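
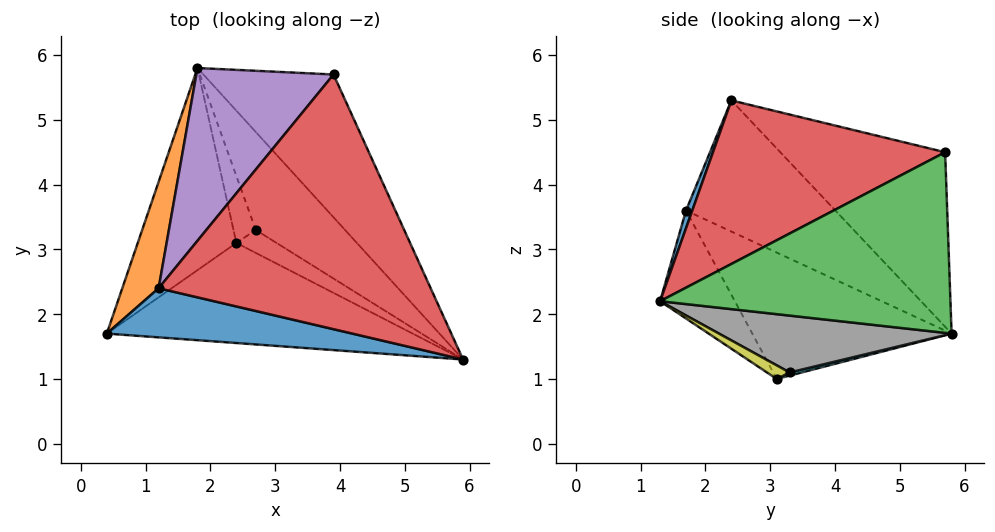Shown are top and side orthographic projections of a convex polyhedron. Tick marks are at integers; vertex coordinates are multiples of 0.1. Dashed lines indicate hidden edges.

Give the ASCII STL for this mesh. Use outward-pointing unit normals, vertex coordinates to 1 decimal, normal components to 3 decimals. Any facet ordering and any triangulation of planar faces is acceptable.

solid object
 facet normal 0.027 -0.929 0.370
  outer loop
   vertex 1.2 2.4 5.3
   vertex 0.4 1.7 3.6
   vertex 5.9 1.3 2.2
  endloop
 endfacet
 facet normal -0.878 0.412 0.243
  outer loop
   vertex 1.2 2.4 5.3
   vertex 1.8 5.8 1.7
   vertex 0.4 1.7 3.6
  endloop
 endfacet
 facet normal 0.673 0.559 -0.485
  outer loop
   vertex 3.9 5.7 4.5
   vertex 5.9 1.3 2.2
   vertex 1.8 5.8 1.7
  endloop
 endfacet
 facet normal 0.504 -0.209 0.838
  outer loop
   vertex 3.9 5.7 4.5
   vertex 1.2 2.4 5.3
   vertex 5.9 1.3 2.2
  endloop
 endfacet
 facet normal -0.616 0.621 0.484
  outer loop
   vertex 3.9 5.7 4.5
   vertex 1.8 5.8 1.7
   vertex 1.2 2.4 5.3
  endloop
 endfacet
 facet normal -0.205 -0.787 -0.582
  outer loop
   vertex 2.4 3.1 1.0
   vertex 5.9 1.3 2.2
   vertex 0.4 1.7 3.6
  endloop
 endfacet
 facet normal -0.788 -0.016 -0.615
  outer loop
   vertex 2.4 3.1 1.0
   vertex 0.4 1.7 3.6
   vertex 1.8 5.8 1.7
  endloop
 endfacet
 facet normal 0.500 0.368 -0.784
  outer loop
   vertex 2.7 3.3 1.1
   vertex 1.8 5.8 1.7
   vertex 5.9 1.3 2.2
  endloop
 endfacet
 facet normal 0.321 -0.008 -0.947
  outer loop
   vertex 2.7 3.3 1.1
   vertex 5.9 1.3 2.2
   vertex 2.4 3.1 1.0
  endloop
 endfacet
 facet normal 0.133 0.276 -0.952
  outer loop
   vertex 2.7 3.3 1.1
   vertex 2.4 3.1 1.0
   vertex 1.8 5.8 1.7
  endloop
 endfacet
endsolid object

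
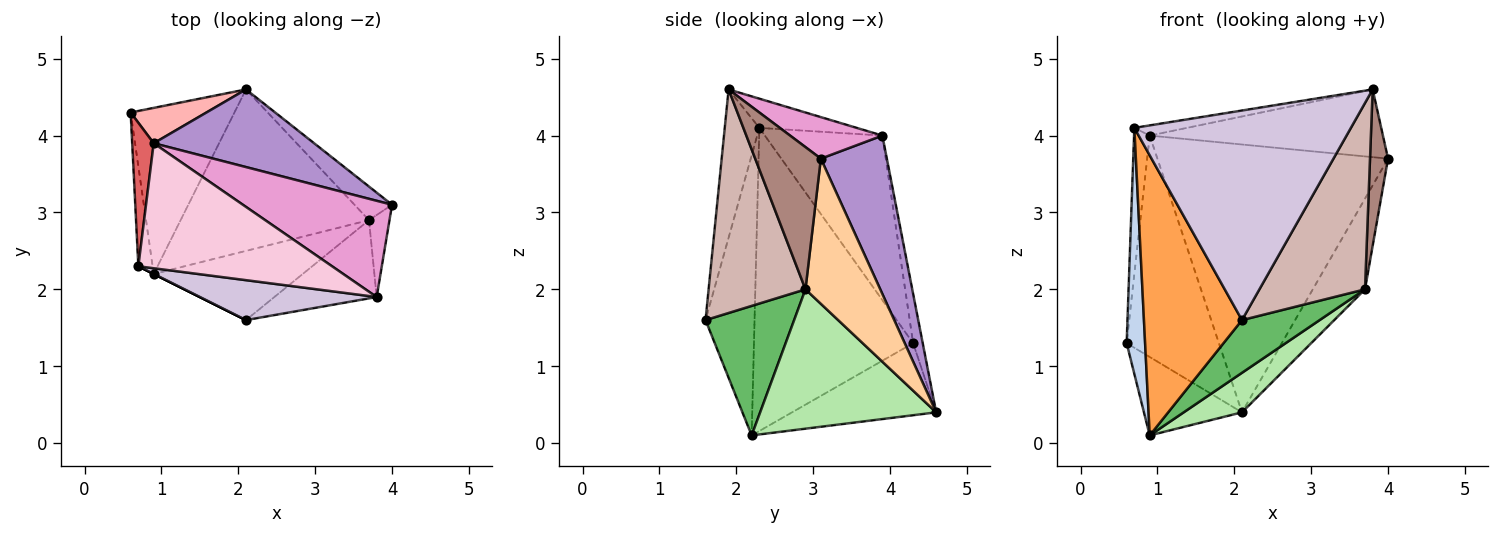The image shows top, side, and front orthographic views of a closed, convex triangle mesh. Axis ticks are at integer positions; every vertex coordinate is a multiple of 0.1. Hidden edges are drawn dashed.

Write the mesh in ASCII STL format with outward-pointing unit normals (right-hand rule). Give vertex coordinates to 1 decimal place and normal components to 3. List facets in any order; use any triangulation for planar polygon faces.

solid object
 facet normal -0.532 0.362 -0.766
  outer loop
   vertex 0.9 2.2 0.1
   vertex 0.6 4.3 1.3
   vertex 2.1 4.6 0.4
  endloop
 endfacet
 facet normal -0.992 -0.115 -0.047
  outer loop
   vertex 0.9 2.2 0.1
   vertex 0.7 2.3 4.1
   vertex 0.6 4.3 1.3
  endloop
 endfacet
 facet normal -0.447 -0.894 0.000
  outer loop
   vertex 0.9 2.2 0.1
   vertex 2.1 1.6 1.6
   vertex 0.7 2.3 4.1
  endloop
 endfacet
 facet normal 0.802 0.560 -0.207
  outer loop
   vertex 3.7 2.9 2.0
   vertex 2.1 4.6 0.4
   vertex 4.0 3.1 3.7
  endloop
 endfacet
 facet normal 0.569 -0.499 -0.654
  outer loop
   vertex 3.7 2.9 2.0
   vertex 2.1 1.6 1.6
   vertex 0.9 2.2 0.1
  endloop
 endfacet
 facet normal 0.584 -0.193 -0.789
  outer loop
   vertex 3.7 2.9 2.0
   vertex 0.9 2.2 0.1
   vertex 2.1 4.6 0.4
  endloop
 endfacet
 facet normal -0.983 0.131 0.129
  outer loop
   vertex 0.9 3.9 4.0
   vertex 0.6 4.3 1.3
   vertex 0.7 2.3 4.1
  endloop
 endfacet
 facet normal -0.102 0.982 0.157
  outer loop
   vertex 0.9 3.9 4.0
   vertex 2.1 4.6 0.4
   vertex 0.6 4.3 1.3
  endloop
 endfacet
 facet normal 0.265 0.926 0.268
  outer loop
   vertex 0.9 3.9 4.0
   vertex 4.0 3.1 3.7
   vertex 2.1 4.6 0.4
  endloop
 endfacet
 facet normal -0.155 -0.970 0.185
  outer loop
   vertex 3.8 1.9 4.6
   vertex 0.7 2.3 4.1
   vertex 2.1 1.6 1.6
  endloop
 endfacet
 facet normal 0.955 -0.262 -0.138
  outer loop
   vertex 3.8 1.9 4.6
   vertex 3.7 2.9 2.0
   vertex 4.0 3.1 3.7
  endloop
 endfacet
 facet normal 0.646 -0.704 -0.296
  outer loop
   vertex 3.8 1.9 4.6
   vertex 2.1 1.6 1.6
   vertex 3.7 2.9 2.0
  endloop
 endfacet
 facet normal 0.222 0.561 0.797
  outer loop
   vertex 3.8 1.9 4.6
   vertex 4.0 3.1 3.7
   vertex 0.9 3.9 4.0
  endloop
 endfacet
 facet normal -0.149 0.080 0.986
  outer loop
   vertex 3.8 1.9 4.6
   vertex 0.9 3.9 4.0
   vertex 0.7 2.3 4.1
  endloop
 endfacet
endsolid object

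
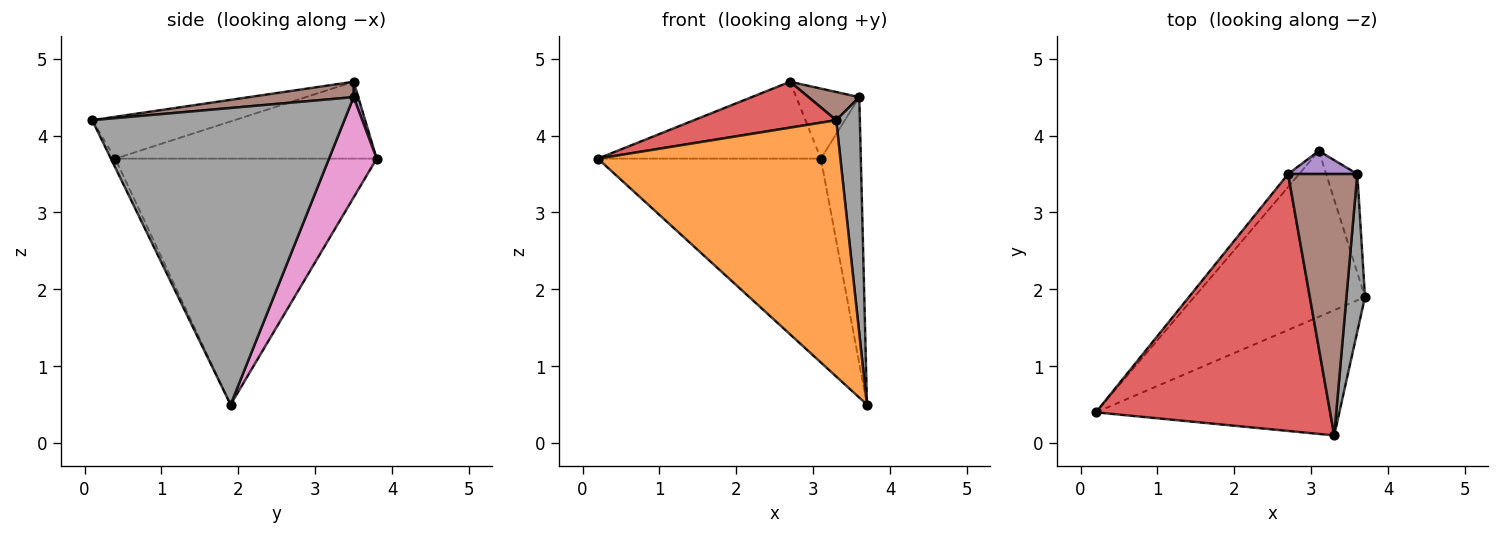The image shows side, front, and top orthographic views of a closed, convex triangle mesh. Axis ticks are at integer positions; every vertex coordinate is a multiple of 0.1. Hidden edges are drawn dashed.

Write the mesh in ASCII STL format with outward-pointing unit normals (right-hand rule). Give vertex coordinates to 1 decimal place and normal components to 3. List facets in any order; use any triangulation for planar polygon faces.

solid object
 facet normal -0.673 0.574 -0.467
  outer loop
   vertex 3.1 3.8 3.7
   vertex 3.7 1.9 0.5
   vertex 0.2 0.4 3.7
  endloop
 endfacet
 facet normal -0.016 -0.898 -0.439
  outer loop
   vertex 3.3 0.1 4.2
   vertex 0.2 0.4 3.7
   vertex 3.7 1.9 0.5
  endloop
 endfacet
 facet normal -0.756 0.645 -0.109
  outer loop
   vertex 2.7 3.5 4.7
   vertex 3.1 3.8 3.7
   vertex 0.2 0.4 3.7
  endloop
 endfacet
 facet normal -0.173 -0.173 0.970
  outer loop
   vertex 2.7 3.5 4.7
   vertex 0.2 0.4 3.7
   vertex 3.3 0.1 4.2
  endloop
 endfacet
 facet normal 0.069 0.948 0.312
  outer loop
   vertex 3.6 3.5 4.5
   vertex 3.1 3.8 3.7
   vertex 2.7 3.5 4.7
  endloop
 endfacet
 facet normal 0.216 -0.105 0.971
  outer loop
   vertex 3.6 3.5 4.5
   vertex 2.7 3.5 4.7
   vertex 3.3 0.1 4.2
  endloop
 endfacet
 facet normal 0.745 0.625 -0.231
  outer loop
   vertex 3.6 3.5 4.5
   vertex 3.7 1.9 0.5
   vertex 3.1 3.8 3.7
  endloop
 endfacet
 facet normal 0.994 -0.093 0.062
  outer loop
   vertex 3.6 3.5 4.5
   vertex 3.3 0.1 4.2
   vertex 3.7 1.9 0.5
  endloop
 endfacet
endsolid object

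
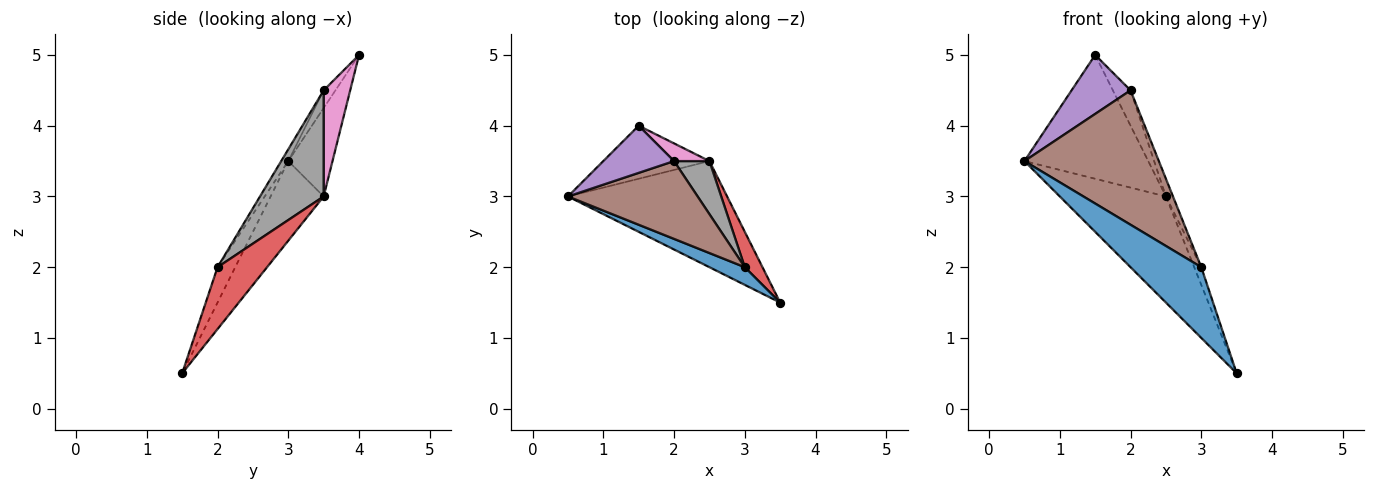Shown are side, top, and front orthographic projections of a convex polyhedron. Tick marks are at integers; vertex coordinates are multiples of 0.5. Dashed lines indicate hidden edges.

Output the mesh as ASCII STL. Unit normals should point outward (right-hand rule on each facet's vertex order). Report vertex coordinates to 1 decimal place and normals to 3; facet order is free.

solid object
 facet normal -0.236 -0.943 0.236
  outer loop
   vertex 3.0 2.0 2.0
   vertex 0.5 3.0 3.5
   vertex 3.5 1.5 0.5
  endloop
 endfacet
 facet normal -0.333 0.667 -0.667
  outer loop
   vertex 2.5 3.5 3.0
   vertex 3.5 1.5 0.5
   vertex 0.5 3.0 3.5
  endloop
 endfacet
 facet normal -0.312 0.873 -0.374
  outer loop
   vertex 2.5 3.5 3.0
   vertex 0.5 3.0 3.5
   vertex 1.5 4.0 5.0
  endloop
 endfacet
 facet normal 0.953 0.136 0.272
  outer loop
   vertex 2.5 3.5 3.0
   vertex 3.0 2.0 2.0
   vertex 3.5 1.5 0.5
  endloop
 endfacet
 facet normal -0.154 -0.772 0.617
  outer loop
   vertex 2.0 3.5 4.5
   vertex 1.5 4.0 5.0
   vertex 0.5 3.0 3.5
  endloop
 endfacet
 facet normal -0.046 -0.865 0.501
  outer loop
   vertex 2.0 3.5 4.5
   vertex 0.5 3.0 3.5
   vertex 3.0 2.0 2.0
  endloop
 endfacet
 facet normal 0.802 0.535 0.267
  outer loop
   vertex 2.0 3.5 4.5
   vertex 2.5 3.5 3.0
   vertex 1.5 4.0 5.0
  endloop
 endfacet
 facet normal 0.943 0.105 0.314
  outer loop
   vertex 2.0 3.5 4.5
   vertex 3.0 2.0 2.0
   vertex 2.5 3.5 3.0
  endloop
 endfacet
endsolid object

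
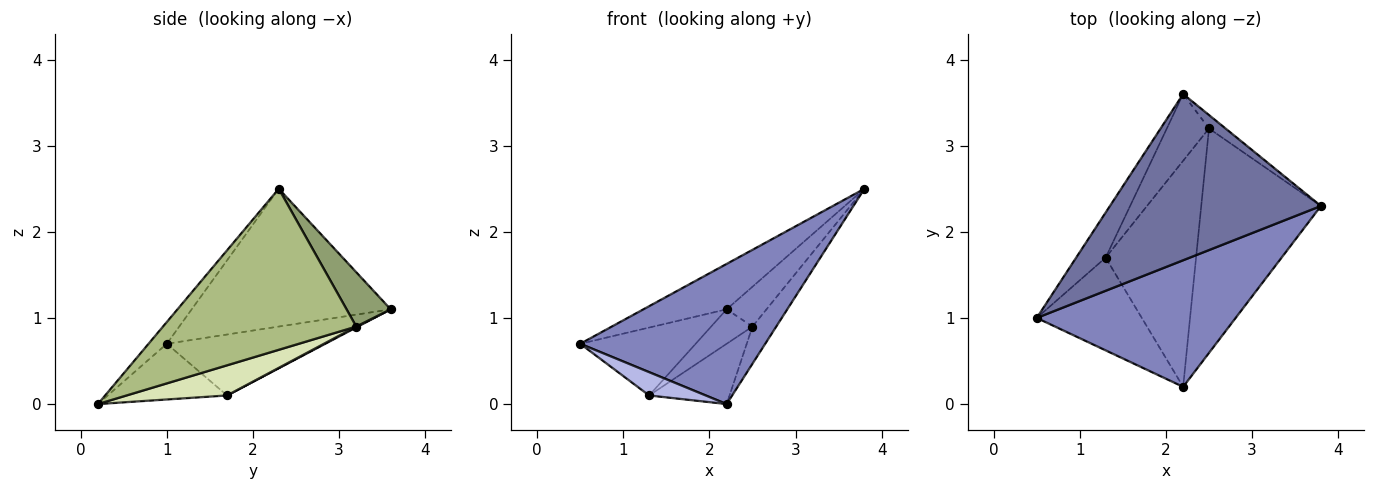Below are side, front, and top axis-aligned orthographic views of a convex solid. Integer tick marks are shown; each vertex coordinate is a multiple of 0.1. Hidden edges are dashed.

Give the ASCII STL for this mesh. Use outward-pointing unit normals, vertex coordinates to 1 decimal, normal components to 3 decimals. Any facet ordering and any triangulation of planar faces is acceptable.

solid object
 facet normal -0.533 0.223 0.816
  outer loop
   vertex 2.2 3.6 1.1
   vertex 0.5 1.0 0.7
   vertex 3.8 2.3 2.5
  endloop
 endfacet
 facet normal -0.073 -0.740 0.668
  outer loop
   vertex 2.2 0.2 0.0
   vertex 3.8 2.3 2.5
   vertex 0.5 1.0 0.7
  endloop
 endfacet
 facet normal -0.753 0.548 -0.364
  outer loop
   vertex 1.3 1.7 0.1
   vertex 0.5 1.0 0.7
   vertex 2.2 3.6 1.1
  endloop
 endfacet
 facet normal -0.457 -0.217 -0.863
  outer loop
   vertex 1.3 1.7 0.1
   vertex 2.2 0.2 0.0
   vertex 0.5 1.0 0.7
  endloop
 endfacet
 facet normal 0.724 0.653 -0.221
  outer loop
   vertex 2.5 3.2 0.9
   vertex 2.2 3.6 1.1
   vertex 3.8 2.3 2.5
  endloop
 endfacet
 facet normal 0.799 0.098 -0.594
  outer loop
   vertex 2.5 3.2 0.9
   vertex 3.8 2.3 2.5
   vertex 2.2 0.2 0.0
  endloop
 endfacet
 facet normal 0.019 0.459 -0.888
  outer loop
   vertex 2.5 3.2 0.9
   vertex 1.3 1.7 0.1
   vertex 2.2 3.6 1.1
  endloop
 endfacet
 facet normal 0.307 0.245 -0.920
  outer loop
   vertex 2.5 3.2 0.9
   vertex 2.2 0.2 0.0
   vertex 1.3 1.7 0.1
  endloop
 endfacet
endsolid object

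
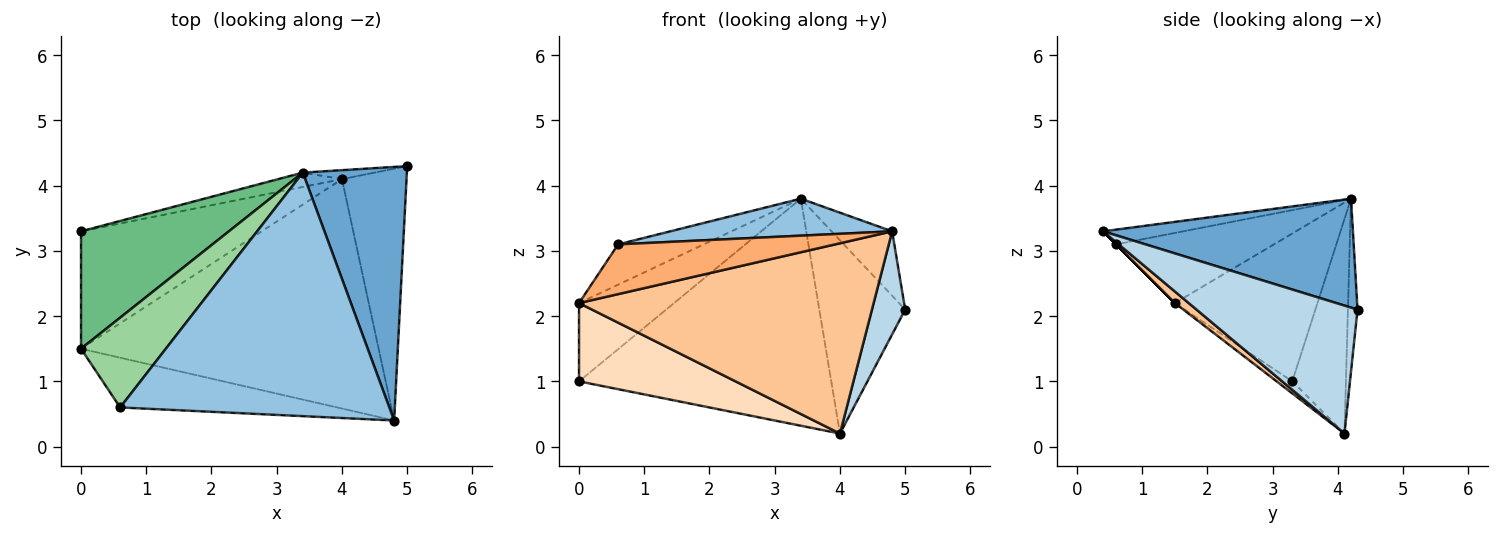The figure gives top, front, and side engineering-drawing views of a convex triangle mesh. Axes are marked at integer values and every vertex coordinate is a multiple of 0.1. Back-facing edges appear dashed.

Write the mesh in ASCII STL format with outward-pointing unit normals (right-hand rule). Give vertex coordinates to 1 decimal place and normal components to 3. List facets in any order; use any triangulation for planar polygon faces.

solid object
 facet normal 0.712 0.173 0.680
  outer loop
   vertex 3.4 4.2 3.8
   vertex 4.8 0.4 3.3
   vertex 5.0 4.3 2.1
  endloop
 endfacet
 facet normal -0.054 -0.150 0.987
  outer loop
   vertex 0.6 0.6 3.1
   vertex 4.8 0.4 3.3
   vertex 3.4 4.2 3.8
  endloop
 endfacet
 facet normal 0.878 -0.181 -0.443
  outer loop
   vertex 4.0 4.1 0.2
   vertex 5.0 4.3 2.1
   vertex 4.8 0.4 3.3
  endloop
 endfacet
 facet normal -0.208 0.976 -0.062
  outer loop
   vertex 4.0 4.1 0.2
   vertex 0.0 3.3 1.0
   vertex 3.4 4.2 3.8
  endloop
 endfacet
 facet normal -0.111 0.993 -0.046
  outer loop
   vertex 4.0 4.1 0.2
   vertex 3.4 4.2 3.8
   vertex 5.0 4.3 2.1
  endloop
 endfacet
 facet normal 0.000 -0.707 -0.707
  outer loop
   vertex 0.0 1.5 2.2
   vertex 4.8 0.4 3.3
   vertex 0.6 0.6 3.1
  endloop
 endfacet
 facet normal 0.030 -0.638 -0.769
  outer loop
   vertex 0.0 1.5 2.2
   vertex 4.0 4.1 0.2
   vertex 4.8 0.4 3.3
  endloop
 endfacet
 facet normal -0.055 -0.554 -0.831
  outer loop
   vertex 0.0 1.5 2.2
   vertex 0.0 3.3 1.0
   vertex 4.0 4.1 0.2
  endloop
 endfacet
 facet normal -0.640 0.426 0.640
  outer loop
   vertex 0.0 1.5 2.2
   vertex 3.4 4.2 3.8
   vertex 0.0 3.3 1.0
  endloop
 endfacet
 facet normal -0.602 0.327 0.728
  outer loop
   vertex 0.0 1.5 2.2
   vertex 0.6 0.6 3.1
   vertex 3.4 4.2 3.8
  endloop
 endfacet
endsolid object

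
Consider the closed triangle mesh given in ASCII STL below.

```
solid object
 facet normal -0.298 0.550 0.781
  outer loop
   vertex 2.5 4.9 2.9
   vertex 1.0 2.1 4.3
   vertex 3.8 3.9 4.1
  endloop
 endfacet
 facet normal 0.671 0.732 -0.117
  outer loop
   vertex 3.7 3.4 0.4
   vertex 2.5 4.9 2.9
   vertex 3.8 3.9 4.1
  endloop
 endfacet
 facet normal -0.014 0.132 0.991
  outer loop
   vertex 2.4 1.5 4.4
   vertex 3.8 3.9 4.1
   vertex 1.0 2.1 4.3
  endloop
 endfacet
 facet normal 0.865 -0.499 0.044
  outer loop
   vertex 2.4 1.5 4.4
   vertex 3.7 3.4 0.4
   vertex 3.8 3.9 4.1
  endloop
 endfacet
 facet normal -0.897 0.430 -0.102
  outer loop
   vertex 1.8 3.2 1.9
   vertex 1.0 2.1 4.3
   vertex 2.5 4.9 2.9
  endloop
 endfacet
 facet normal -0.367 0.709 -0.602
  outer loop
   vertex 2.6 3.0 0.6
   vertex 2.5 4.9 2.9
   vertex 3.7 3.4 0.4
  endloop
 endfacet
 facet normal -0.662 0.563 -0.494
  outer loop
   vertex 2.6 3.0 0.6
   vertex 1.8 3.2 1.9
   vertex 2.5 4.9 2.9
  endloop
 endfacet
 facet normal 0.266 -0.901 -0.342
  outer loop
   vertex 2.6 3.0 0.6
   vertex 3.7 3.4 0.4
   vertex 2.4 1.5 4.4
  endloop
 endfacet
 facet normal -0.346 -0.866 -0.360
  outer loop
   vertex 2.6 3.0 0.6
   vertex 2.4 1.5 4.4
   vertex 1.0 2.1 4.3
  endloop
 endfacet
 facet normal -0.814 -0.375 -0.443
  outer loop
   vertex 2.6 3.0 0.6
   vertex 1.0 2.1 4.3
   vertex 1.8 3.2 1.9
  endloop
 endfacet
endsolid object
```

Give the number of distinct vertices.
7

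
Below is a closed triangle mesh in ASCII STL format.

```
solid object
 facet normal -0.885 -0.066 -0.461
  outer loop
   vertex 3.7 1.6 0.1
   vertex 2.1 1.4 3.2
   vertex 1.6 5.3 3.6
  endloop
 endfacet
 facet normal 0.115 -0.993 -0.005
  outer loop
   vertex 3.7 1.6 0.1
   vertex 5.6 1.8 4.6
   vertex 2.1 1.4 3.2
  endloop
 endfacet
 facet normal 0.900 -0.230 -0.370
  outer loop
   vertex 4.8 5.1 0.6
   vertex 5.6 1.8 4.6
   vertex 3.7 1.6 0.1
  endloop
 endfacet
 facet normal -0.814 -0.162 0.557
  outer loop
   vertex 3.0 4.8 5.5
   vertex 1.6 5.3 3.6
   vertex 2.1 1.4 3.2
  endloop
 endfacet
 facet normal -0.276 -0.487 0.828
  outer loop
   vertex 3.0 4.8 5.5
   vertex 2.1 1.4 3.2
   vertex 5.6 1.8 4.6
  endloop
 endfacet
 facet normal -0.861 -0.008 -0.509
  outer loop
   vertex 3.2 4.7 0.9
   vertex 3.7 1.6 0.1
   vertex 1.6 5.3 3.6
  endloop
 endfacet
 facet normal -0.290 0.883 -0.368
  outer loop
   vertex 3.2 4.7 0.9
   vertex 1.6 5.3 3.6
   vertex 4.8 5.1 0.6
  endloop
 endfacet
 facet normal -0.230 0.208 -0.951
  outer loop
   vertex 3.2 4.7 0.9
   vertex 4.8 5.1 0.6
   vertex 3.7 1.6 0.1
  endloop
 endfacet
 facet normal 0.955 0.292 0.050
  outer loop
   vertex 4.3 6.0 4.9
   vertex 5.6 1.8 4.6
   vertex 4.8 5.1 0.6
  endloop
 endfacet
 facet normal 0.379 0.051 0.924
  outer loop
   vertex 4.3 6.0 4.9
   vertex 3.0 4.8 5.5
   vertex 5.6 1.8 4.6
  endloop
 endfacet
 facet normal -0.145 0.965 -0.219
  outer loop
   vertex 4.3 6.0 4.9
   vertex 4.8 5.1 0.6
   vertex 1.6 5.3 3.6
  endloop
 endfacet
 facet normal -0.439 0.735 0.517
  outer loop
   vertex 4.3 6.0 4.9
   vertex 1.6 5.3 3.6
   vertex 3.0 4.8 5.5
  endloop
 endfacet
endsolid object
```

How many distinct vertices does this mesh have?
8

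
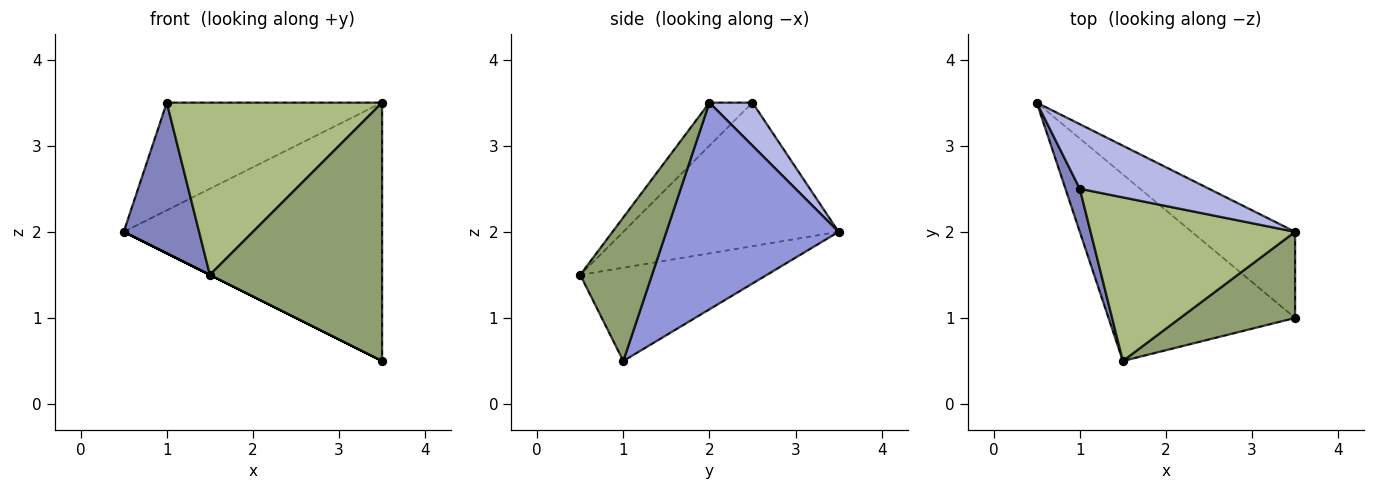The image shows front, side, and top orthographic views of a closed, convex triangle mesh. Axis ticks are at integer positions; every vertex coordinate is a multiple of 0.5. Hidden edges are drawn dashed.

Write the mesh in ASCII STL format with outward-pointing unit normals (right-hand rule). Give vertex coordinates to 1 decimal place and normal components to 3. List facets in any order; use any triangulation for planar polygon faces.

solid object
 facet normal -0.447 0.000 -0.894
  outer loop
   vertex 1.5 0.5 1.5
   vertex 0.5 3.5 2.0
   vertex 3.5 1.0 0.5
  endloop
 endfacet
 facet normal -0.940 -0.329 0.094
  outer loop
   vertex 1.0 2.5 3.5
   vertex 0.5 3.5 2.0
   vertex 1.5 0.5 1.5
  endloop
 endfacet
 facet normal 0.535 0.802 -0.267
  outer loop
   vertex 3.5 2.0 3.5
   vertex 3.5 1.0 0.5
   vertex 0.5 3.5 2.0
  endloop
 endfacet
 facet normal 0.169 0.845 0.507
  outer loop
   vertex 3.5 2.0 3.5
   vertex 0.5 3.5 2.0
   vertex 1.0 2.5 3.5
  endloop
 endfacet
 facet normal 0.368 -0.882 0.294
  outer loop
   vertex 3.5 2.0 3.5
   vertex 1.5 0.5 1.5
   vertex 3.5 1.0 0.5
  endloop
 endfacet
 facet normal -0.143 -0.717 0.682
  outer loop
   vertex 3.5 2.0 3.5
   vertex 1.0 2.5 3.5
   vertex 1.5 0.5 1.5
  endloop
 endfacet
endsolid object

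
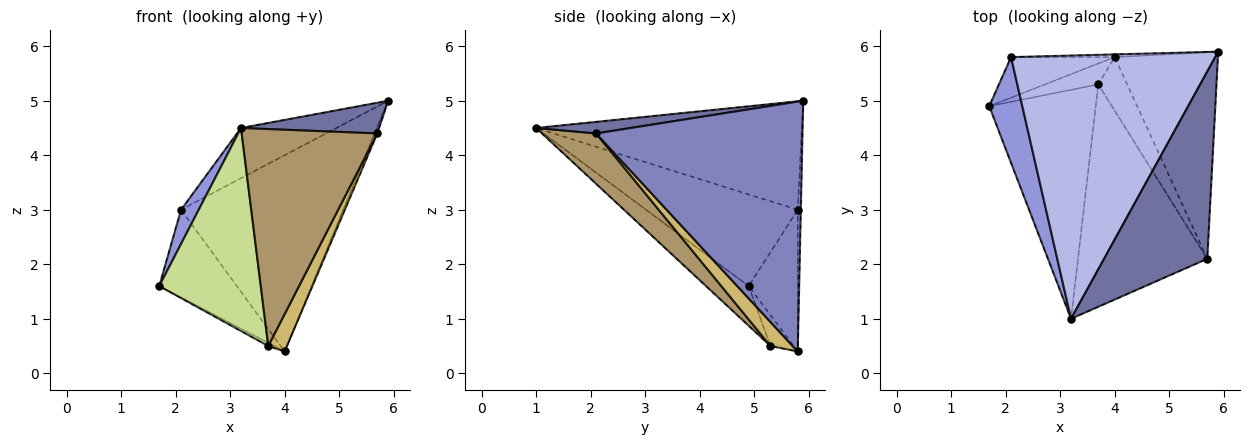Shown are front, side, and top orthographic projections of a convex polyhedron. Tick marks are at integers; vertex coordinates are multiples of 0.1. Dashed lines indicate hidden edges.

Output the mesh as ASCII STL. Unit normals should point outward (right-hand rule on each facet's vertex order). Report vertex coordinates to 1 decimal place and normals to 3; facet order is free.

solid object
 facet normal 0.110 -0.161 0.981
  outer loop
   vertex 5.7 2.1 4.4
   vertex 5.9 5.9 5.0
   vertex 3.2 1.0 4.5
  endloop
 endfacet
 facet normal 0.924 0.012 -0.382
  outer loop
   vertex 5.7 2.1 4.4
   vertex 4.0 5.8 0.4
   vertex 5.9 5.9 5.0
  endloop
 endfacet
 facet normal -0.935 -0.109 0.337
  outer loop
   vertex 2.1 5.8 3.0
   vertex 1.7 4.9 1.6
   vertex 3.2 1.0 4.5
  endloop
 endfacet
 facet normal -0.463 0.166 0.871
  outer loop
   vertex 2.1 5.8 3.0
   vertex 3.2 1.0 4.5
   vertex 5.9 5.9 5.0
  endloop
 endfacet
 facet normal -0.498 0.787 -0.364
  outer loop
   vertex 2.1 5.8 3.0
   vertex 4.0 5.8 0.4
   vertex 1.7 4.9 1.6
  endloop
 endfacet
 facet normal -0.019 1.000 -0.014
  outer loop
   vertex 2.1 5.8 3.0
   vertex 5.9 5.9 5.0
   vertex 4.0 5.8 0.4
  endloop
 endfacet
 facet normal -0.269 -0.639 -0.721
  outer loop
   vertex 3.7 5.3 0.5
   vertex 3.2 1.0 4.5
   vertex 1.7 4.9 1.6
  endloop
 endfacet
 facet normal -0.497 0.127 -0.858
  outer loop
   vertex 3.7 5.3 0.5
   vertex 1.7 4.9 1.6
   vertex 4.0 5.8 0.4
  endloop
 endfacet
 facet normal 0.268 -0.673 -0.690
  outer loop
   vertex 3.7 5.3 0.5
   vertex 5.7 2.1 4.4
   vertex 3.2 1.0 4.5
  endloop
 endfacet
 facet normal 0.563 -0.473 -0.677
  outer loop
   vertex 3.7 5.3 0.5
   vertex 4.0 5.8 0.4
   vertex 5.7 2.1 4.4
  endloop
 endfacet
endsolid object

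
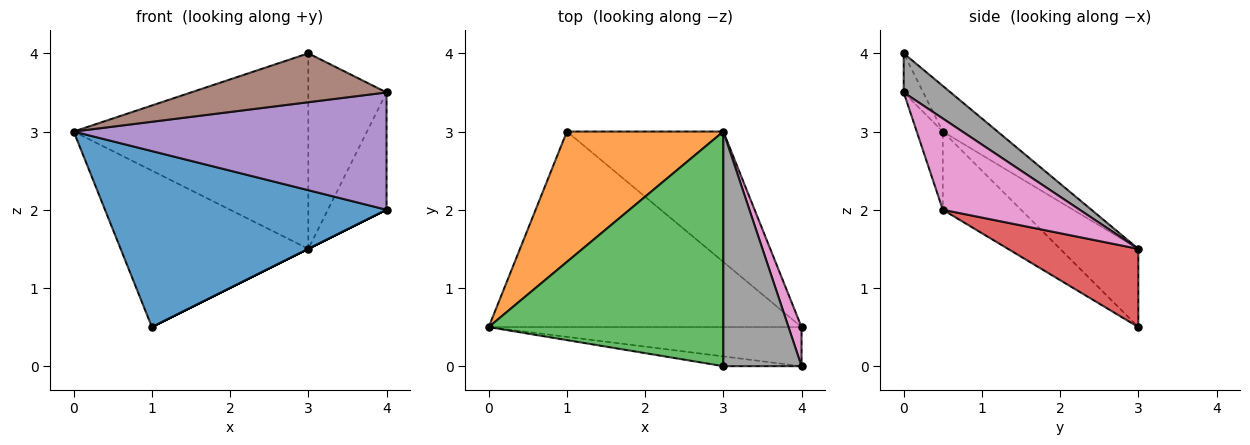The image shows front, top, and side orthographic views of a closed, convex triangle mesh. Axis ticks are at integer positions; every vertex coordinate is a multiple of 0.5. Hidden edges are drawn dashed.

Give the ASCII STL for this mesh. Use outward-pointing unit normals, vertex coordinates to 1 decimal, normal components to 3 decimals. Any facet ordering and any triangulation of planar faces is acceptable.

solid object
 facet normal -0.183 -0.658 -0.731
  outer loop
   vertex 1.0 3.0 0.5
   vertex 4.0 0.5 2.0
   vertex 0.0 0.5 3.0
  endloop
 endfacet
 facet normal -0.305 0.732 0.610
  outer loop
   vertex 3.0 3.0 1.5
   vertex 1.0 3.0 0.5
   vertex 0.0 0.5 3.0
  endloop
 endfacet
 facet normal -0.148 0.633 0.760
  outer loop
   vertex 3.0 3.0 1.5
   vertex 0.0 0.5 3.0
   vertex 3.0 0.0 4.0
  endloop
 endfacet
 facet normal 0.447 0.000 -0.894
  outer loop
   vertex 3.0 3.0 1.5
   vertex 4.0 0.5 2.0
   vertex 1.0 3.0 0.5
  endloop
 endfacet
 facet normal -0.079 -0.946 -0.315
  outer loop
   vertex 4.0 0.0 3.5
   vertex 0.0 0.5 3.0
   vertex 4.0 0.5 2.0
  endloop
 endfacet
 facet normal -0.098 -0.976 -0.195
  outer loop
   vertex 4.0 0.0 3.5
   vertex 3.0 0.0 4.0
   vertex 0.0 0.5 3.0
  endloop
 endfacet
 facet normal 0.911 0.391 0.130
  outer loop
   vertex 4.0 0.0 3.5
   vertex 4.0 0.5 2.0
   vertex 3.0 3.0 1.5
  endloop
 endfacet
 facet normal 0.359 0.598 0.717
  outer loop
   vertex 4.0 0.0 3.5
   vertex 3.0 3.0 1.5
   vertex 3.0 0.0 4.0
  endloop
 endfacet
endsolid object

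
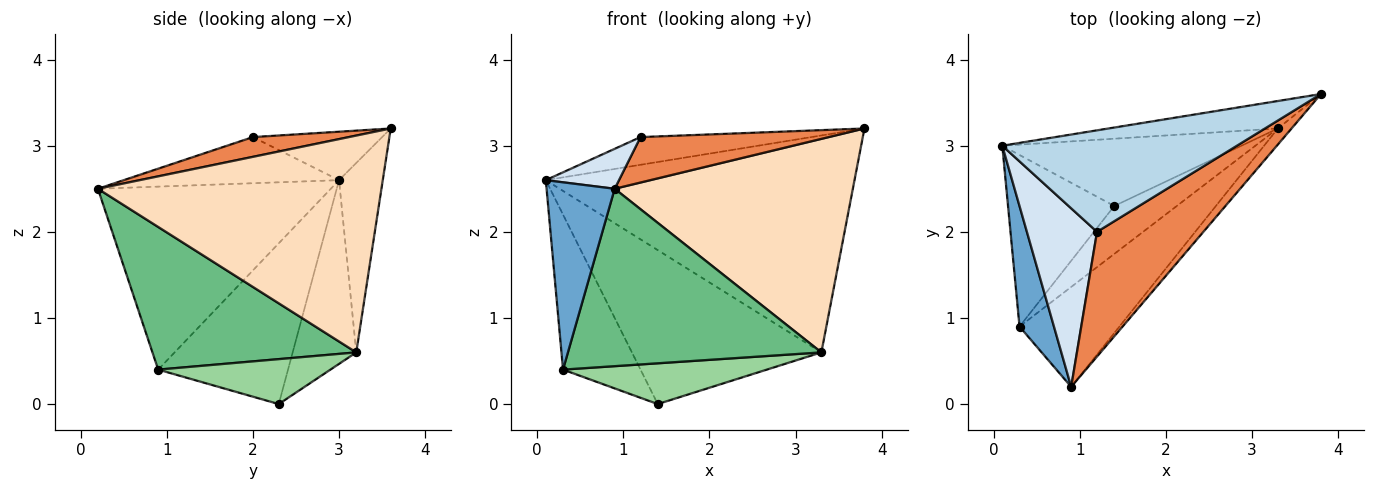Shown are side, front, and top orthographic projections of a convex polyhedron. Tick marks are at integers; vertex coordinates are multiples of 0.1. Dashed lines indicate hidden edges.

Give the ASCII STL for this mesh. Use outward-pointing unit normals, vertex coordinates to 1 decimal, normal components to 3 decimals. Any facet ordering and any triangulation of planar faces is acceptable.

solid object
 facet normal -0.945 -0.276 0.178
  outer loop
   vertex 0.3 0.9 0.4
   vertex 0.9 0.2 2.5
   vertex 0.1 3.0 2.6
  endloop
 endfacet
 facet normal -0.747 0.446 -0.493
  outer loop
   vertex 0.3 0.9 0.4
   vertex 0.1 3.0 2.6
   vertex 1.4 2.3 0.0
  endloop
 endfacet
 facet normal -0.195 0.258 0.946
  outer loop
   vertex 1.2 2.0 3.1
   vertex 3.8 3.6 3.2
   vertex 0.1 3.0 2.6
  endloop
 endfacet
 facet normal -0.540 -0.184 0.821
  outer loop
   vertex 1.2 2.0 3.1
   vertex 0.1 3.0 2.6
   vertex 0.9 0.2 2.5
  endloop
 endfacet
 facet normal 0.172 -0.337 0.926
  outer loop
   vertex 1.2 2.0 3.1
   vertex 0.9 0.2 2.5
   vertex 3.8 3.6 3.2
  endloop
 endfacet
 facet normal -0.139 0.982 -0.124
  outer loop
   vertex 3.3 3.2 0.6
   vertex 0.1 3.0 2.6
   vertex 3.8 3.6 3.2
  endloop
 endfacet
 facet normal -0.294 0.876 -0.383
  outer loop
   vertex 3.3 3.2 0.6
   vertex 1.4 2.3 0.0
   vertex 0.1 3.0 2.6
  endloop
 endfacet
 facet normal 0.765 -0.642 -0.048
  outer loop
   vertex 3.3 3.2 0.6
   vertex 3.8 3.6 3.2
   vertex 0.9 0.2 2.5
  endloop
 endfacet
 facet normal 0.574 -0.714 -0.402
  outer loop
   vertex 3.3 3.2 0.6
   vertex 0.9 0.2 2.5
   vertex 0.3 0.9 0.4
  endloop
 endfacet
 facet normal 0.480 -0.568 -0.668
  outer loop
   vertex 3.3 3.2 0.6
   vertex 0.3 0.9 0.4
   vertex 1.4 2.3 0.0
  endloop
 endfacet
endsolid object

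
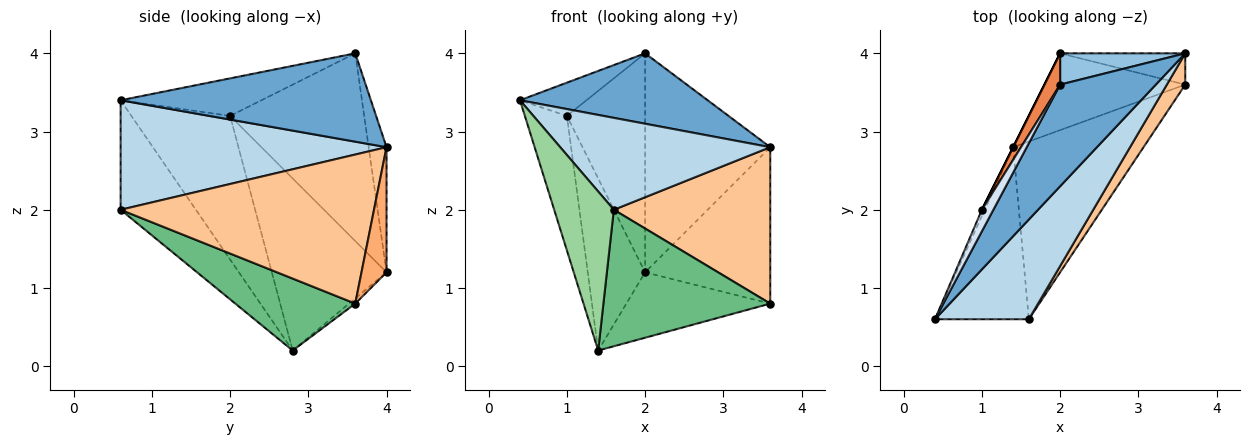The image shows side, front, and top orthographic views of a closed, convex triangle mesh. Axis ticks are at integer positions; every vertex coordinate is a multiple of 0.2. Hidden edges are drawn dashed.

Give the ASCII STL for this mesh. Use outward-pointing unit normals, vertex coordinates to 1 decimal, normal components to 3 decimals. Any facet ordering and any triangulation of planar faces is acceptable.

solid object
 facet normal 0.605 -0.453 0.655
  outer loop
   vertex 2.0 3.6 4.0
   vertex 0.4 0.6 3.4
   vertex 3.6 4.0 2.8
  endloop
 endfacet
 facet normal -0.140 0.980 0.140
  outer loop
   vertex 2.0 3.6 4.0
   vertex 3.6 4.0 2.8
   vertex 2.0 4.0 1.2
  endloop
 endfacet
 facet normal 0.651 -0.514 0.558
  outer loop
   vertex 1.6 0.6 2.0
   vertex 3.6 4.0 2.8
   vertex 0.4 0.6 3.4
  endloop
 endfacet
 facet normal -0.872 0.412 0.266
  outer loop
   vertex 1.0 2.0 3.2
   vertex 0.4 0.6 3.4
   vertex 2.0 3.6 4.0
  endloop
 endfacet
 facet normal -0.862 0.503 0.072
  outer loop
   vertex 1.0 2.0 3.2
   vertex 2.0 3.6 4.0
   vertex 2.0 4.0 1.2
  endloop
 endfacet
 facet normal 0.192 0.962 -0.192
  outer loop
   vertex 3.6 3.6 0.8
   vertex 2.0 4.0 1.2
   vertex 3.6 4.0 2.8
  endloop
 endfacet
 facet normal 0.846 -0.522 0.104
  outer loop
   vertex 3.6 3.6 0.8
   vertex 3.6 4.0 2.8
   vertex 1.6 0.6 2.0
  endloop
 endfacet
 facet normal -0.028 0.648 -0.761
  outer loop
   vertex 1.4 2.8 0.2
   vertex 2.0 4.0 1.2
   vertex 3.6 3.6 0.8
  endloop
 endfacet
 facet normal 0.401 -0.558 -0.727
  outer loop
   vertex 1.4 2.8 0.2
   vertex 3.6 3.6 0.8
   vertex 1.6 0.6 2.0
  endloop
 endfacet
 facet normal -0.651 -0.515 -0.558
  outer loop
   vertex 1.4 2.8 0.2
   vertex 1.6 0.6 2.0
   vertex 0.4 0.6 3.4
  endloop
 endfacet
 facet normal -0.920 0.392 -0.018
  outer loop
   vertex 1.4 2.8 0.2
   vertex 0.4 0.6 3.4
   vertex 1.0 2.0 3.2
  endloop
 endfacet
 facet normal -0.894 0.447 0.000
  outer loop
   vertex 1.4 2.8 0.2
   vertex 1.0 2.0 3.2
   vertex 2.0 4.0 1.2
  endloop
 endfacet
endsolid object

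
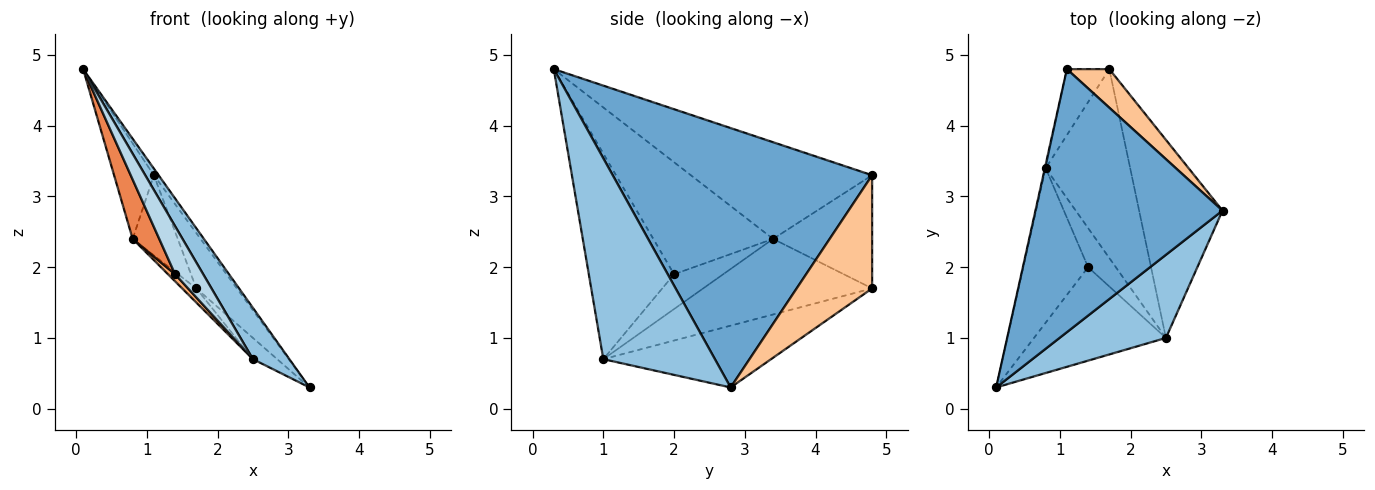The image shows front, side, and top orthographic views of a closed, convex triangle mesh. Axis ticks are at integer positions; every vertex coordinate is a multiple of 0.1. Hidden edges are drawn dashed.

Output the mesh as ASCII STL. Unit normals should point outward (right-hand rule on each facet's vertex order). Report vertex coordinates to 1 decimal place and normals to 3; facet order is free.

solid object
 facet normal 0.811 0.015 0.585
  outer loop
   vertex 1.1 4.8 3.3
   vertex 0.1 0.3 4.8
   vertex 3.3 2.8 0.3
  endloop
 endfacet
 facet normal 0.849 -0.277 0.450
  outer loop
   vertex 2.5 1.0 0.7
   vertex 3.3 2.8 0.3
   vertex 0.1 0.3 4.8
  endloop
 endfacet
 facet normal -0.811 -0.268 -0.520
  outer loop
   vertex 2.5 1.0 0.7
   vertex 0.1 0.3 4.8
   vertex 1.4 2.0 1.9
  endloop
 endfacet
 facet normal -0.977 0.214 -0.008
  outer loop
   vertex 0.8 3.4 2.4
   vertex 0.1 0.3 4.8
   vertex 1.1 4.8 3.3
  endloop
 endfacet
 facet normal -0.850 -0.189 -0.492
  outer loop
   vertex 0.8 3.4 2.4
   vertex 1.4 2.0 1.9
   vertex 0.1 0.3 4.8
  endloop
 endfacet
 facet normal -0.777 -0.112 -0.619
  outer loop
   vertex 0.8 3.4 2.4
   vertex 2.5 1.0 0.7
   vertex 1.4 2.0 1.9
  endloop
 endfacet
 facet normal 0.836 0.450 0.314
  outer loop
   vertex 1.7 4.8 1.7
   vertex 1.1 4.8 3.3
   vertex 3.3 2.8 0.3
  endloop
 endfacet
 facet normal -0.861 0.392 -0.323
  outer loop
   vertex 1.7 4.8 1.7
   vertex 0.8 3.4 2.4
   vertex 1.1 4.8 3.3
  endloop
 endfacet
 facet normal -0.593 0.086 -0.800
  outer loop
   vertex 1.7 4.8 1.7
   vertex 3.3 2.8 0.3
   vertex 2.5 1.0 0.7
  endloop
 endfacet
 facet normal -0.666 0.056 -0.744
  outer loop
   vertex 1.7 4.8 1.7
   vertex 2.5 1.0 0.7
   vertex 0.8 3.4 2.4
  endloop
 endfacet
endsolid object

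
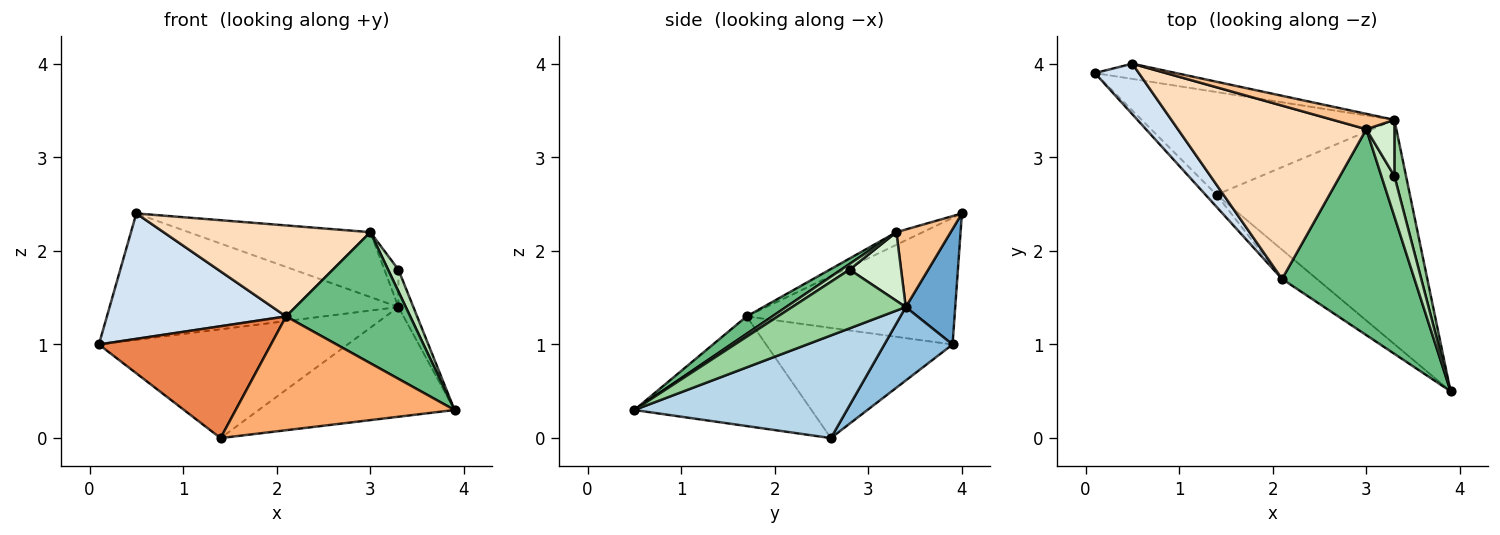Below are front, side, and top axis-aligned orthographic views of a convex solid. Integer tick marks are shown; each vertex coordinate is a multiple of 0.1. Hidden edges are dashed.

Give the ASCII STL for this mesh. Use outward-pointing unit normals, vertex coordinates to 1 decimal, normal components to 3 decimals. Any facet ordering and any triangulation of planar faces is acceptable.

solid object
 facet normal 0.168 0.979 -0.118
  outer loop
   vertex 3.3 3.4 1.4
   vertex 0.1 3.9 1.0
   vertex 0.5 4.0 2.4
  endloop
 endfacet
 facet normal 0.196 0.713 -0.673
  outer loop
   vertex 3.3 3.4 1.4
   vertex 1.4 2.6 0.0
   vertex 0.1 3.9 1.0
  endloop
 endfacet
 facet normal 0.430 0.397 -0.811
  outer loop
   vertex 3.3 3.4 1.4
   vertex 3.9 0.5 0.3
   vertex 1.4 2.6 0.0
  endloop
 endfacet
 facet normal -0.733 -0.631 0.254
  outer loop
   vertex 2.1 1.7 1.3
   vertex 0.5 4.0 2.4
   vertex 0.1 3.9 1.0
  endloop
 endfacet
 facet normal -0.733 -0.676 -0.074
  outer loop
   vertex 2.1 1.7 1.3
   vertex 0.1 3.9 1.0
   vertex 1.4 2.6 0.0
  endloop
 endfacet
 facet normal -0.617 -0.762 -0.196
  outer loop
   vertex 2.1 1.7 1.3
   vertex 1.4 2.6 0.0
   vertex 3.9 0.5 0.3
  endloop
 endfacet
 facet normal 0.279 0.934 0.222
  outer loop
   vertex 3.0 3.3 2.2
   vertex 3.3 3.4 1.4
   vertex 0.5 4.0 2.4
  endloop
 endfacet
 facet normal -0.059 -0.464 0.884
  outer loop
   vertex 3.0 3.3 2.2
   vertex 0.5 4.0 2.4
   vertex 2.1 1.7 1.3
  endloop
 endfacet
 facet normal 0.110 -0.534 0.839
  outer loop
   vertex 3.0 3.3 2.2
   vertex 2.1 1.7 1.3
   vertex 3.9 0.5 0.3
  endloop
 endfacet
 facet normal 0.973 0.128 0.192
  outer loop
   vertex 3.3 2.8 1.8
   vertex 3.9 0.5 0.3
   vertex 3.3 3.4 1.4
  endloop
 endfacet
 facet normal 0.358 -0.443 0.822
  outer loop
   vertex 3.3 2.8 1.8
   vertex 3.0 3.3 2.2
   vertex 3.9 0.5 0.3
  endloop
 endfacet
 facet normal 0.897 0.245 0.367
  outer loop
   vertex 3.3 2.8 1.8
   vertex 3.3 3.4 1.4
   vertex 3.0 3.3 2.2
  endloop
 endfacet
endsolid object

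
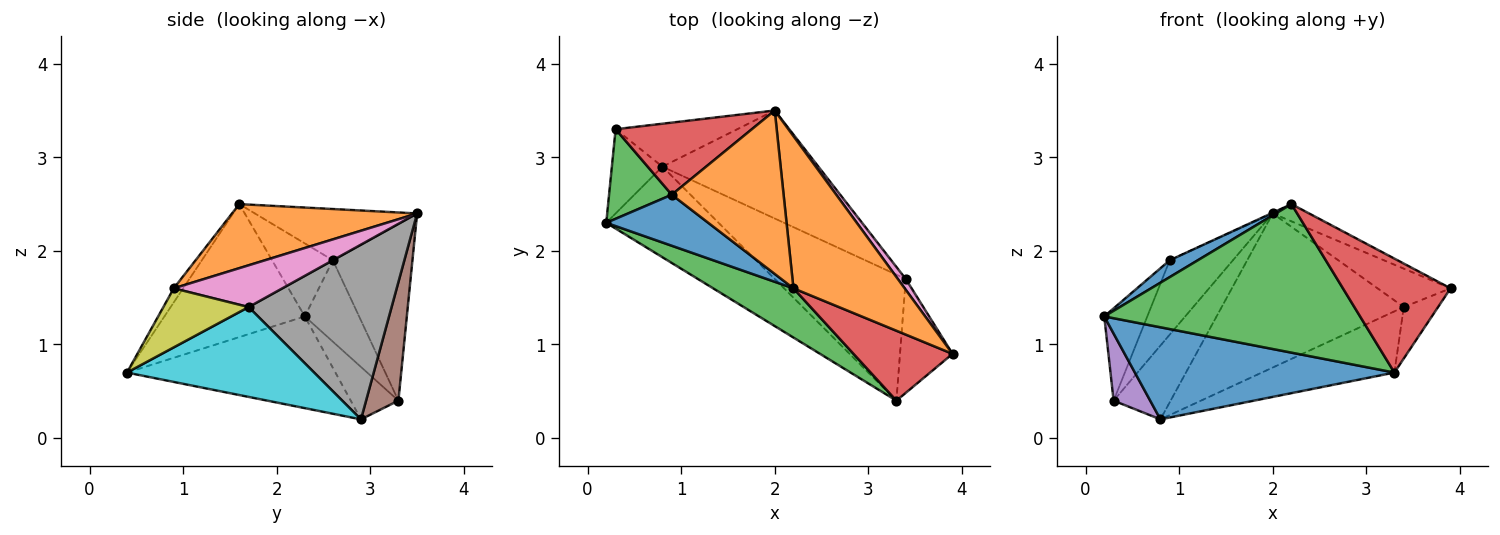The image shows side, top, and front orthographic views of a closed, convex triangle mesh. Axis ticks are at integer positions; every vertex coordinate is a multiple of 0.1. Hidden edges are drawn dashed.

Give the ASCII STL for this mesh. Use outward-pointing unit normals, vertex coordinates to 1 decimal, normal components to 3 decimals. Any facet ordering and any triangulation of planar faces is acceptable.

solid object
 facet normal -0.497 -0.619 -0.609
  outer loop
   vertex 3.3 0.4 0.7
   vertex 0.2 2.3 1.3
   vertex 0.8 2.9 0.2
  endloop
 endfacet
 facet normal 0.497 0.098 0.862
  outer loop
   vertex 2.2 1.6 2.5
   vertex 3.9 0.9 1.6
   vertex 2.0 3.5 2.4
  endloop
 endfacet
 facet normal -0.462 -0.842 0.279
  outer loop
   vertex 2.2 1.6 2.5
   vertex 0.2 2.3 1.3
   vertex 3.3 0.4 0.7
  endloop
 endfacet
 facet normal -0.074 -0.850 0.522
  outer loop
   vertex 2.2 1.6 2.5
   vertex 3.3 0.4 0.7
   vertex 3.9 0.9 1.6
  endloop
 endfacet
 facet normal -0.630 -0.484 -0.608
  outer loop
   vertex 0.3 3.3 0.4
   vertex 0.8 2.9 0.2
   vertex 0.2 2.3 1.3
  endloop
 endfacet
 facet normal 0.440 0.776 -0.452
  outer loop
   vertex 0.3 3.3 0.4
   vertex 2.0 3.5 2.4
   vertex 0.8 2.9 0.2
  endloop
 endfacet
 facet normal 0.820 0.551 0.155
  outer loop
   vertex 3.4 1.7 1.4
   vertex 2.0 3.5 2.4
   vertex 3.9 0.9 1.6
  endloop
 endfacet
 facet normal 0.541 0.689 -0.483
  outer loop
   vertex 3.4 1.7 1.4
   vertex 0.8 2.9 0.2
   vertex 2.0 3.5 2.4
  endloop
 endfacet
 facet normal 0.715 0.288 -0.637
  outer loop
   vertex 3.4 1.7 1.4
   vertex 3.9 0.9 1.6
   vertex 3.3 0.4 0.7
  endloop
 endfacet
 facet normal 0.525 0.372 -0.766
  outer loop
   vertex 3.4 1.7 1.4
   vertex 3.3 0.4 0.7
   vertex 0.8 2.9 0.2
  endloop
 endfacet
 facet normal -0.562 -0.259 0.785
  outer loop
   vertex 0.9 2.6 1.9
   vertex 0.2 2.3 1.3
   vertex 2.2 1.6 2.5
  endloop
 endfacet
 facet normal -0.417 0.004 0.909
  outer loop
   vertex 0.9 2.6 1.9
   vertex 2.2 1.6 2.5
   vertex 2.0 3.5 2.4
  endloop
 endfacet
 facet normal -0.671 0.532 0.517
  outer loop
   vertex 0.9 2.6 1.9
   vertex 0.3 3.3 0.4
   vertex 0.2 2.3 1.3
  endloop
 endfacet
 facet normal -0.670 0.532 0.517
  outer loop
   vertex 0.9 2.6 1.9
   vertex 2.0 3.5 2.4
   vertex 0.3 3.3 0.4
  endloop
 endfacet
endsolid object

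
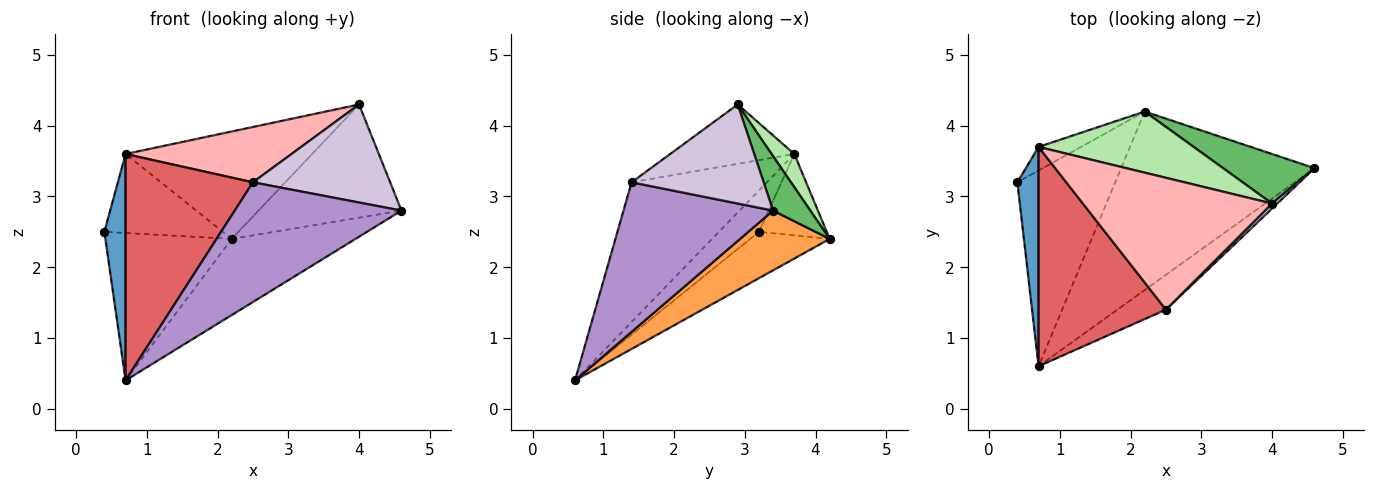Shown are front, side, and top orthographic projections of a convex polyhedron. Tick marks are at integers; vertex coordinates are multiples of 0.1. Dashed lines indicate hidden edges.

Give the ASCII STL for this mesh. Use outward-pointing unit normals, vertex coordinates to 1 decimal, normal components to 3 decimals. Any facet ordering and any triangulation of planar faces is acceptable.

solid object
 facet normal -0.804 -0.427 0.413
  outer loop
   vertex 0.7 3.7 3.6
   vertex 0.4 3.2 2.5
   vertex 0.7 0.6 0.4
  endloop
 endfacet
 facet normal -0.354 0.563 -0.747
  outer loop
   vertex 2.2 4.2 2.4
   vertex 0.7 0.6 0.4
   vertex 0.4 3.2 2.5
  endloop
 endfacet
 facet normal 0.273 0.378 -0.885
  outer loop
   vertex 2.2 4.2 2.4
   vertex 4.6 3.4 2.8
   vertex 0.7 0.6 0.4
  endloop
 endfacet
 facet normal -0.481 0.840 -0.251
  outer loop
   vertex 2.2 4.2 2.4
   vertex 0.4 3.2 2.5
   vertex 0.7 3.7 3.6
  endloop
 endfacet
 facet normal 0.232 0.891 0.390
  outer loop
   vertex 2.2 4.2 2.4
   vertex 4.0 2.9 4.3
   vertex 4.6 3.4 2.8
  endloop
 endfacet
 facet normal 0.105 0.864 0.492
  outer loop
   vertex 2.2 4.2 2.4
   vertex 0.7 3.7 3.6
   vertex 4.0 2.9 4.3
  endloop
 endfacet
 facet normal -0.607 -0.571 0.553
  outer loop
   vertex 2.5 1.4 3.2
   vertex 0.7 3.7 3.6
   vertex 0.7 0.6 0.4
  endloop
 endfacet
 facet normal -0.278 -0.372 0.886
  outer loop
   vertex 2.5 1.4 3.2
   vertex 4.0 2.9 4.3
   vertex 0.7 3.7 3.6
  endloop
 endfacet
 facet normal 0.653 -0.728 -0.212
  outer loop
   vertex 2.5 1.4 3.2
   vertex 0.7 0.6 0.4
   vertex 4.6 3.4 2.8
  endloop
 endfacet
 facet normal 0.693 -0.720 0.037
  outer loop
   vertex 2.5 1.4 3.2
   vertex 4.6 3.4 2.8
   vertex 4.0 2.9 4.3
  endloop
 endfacet
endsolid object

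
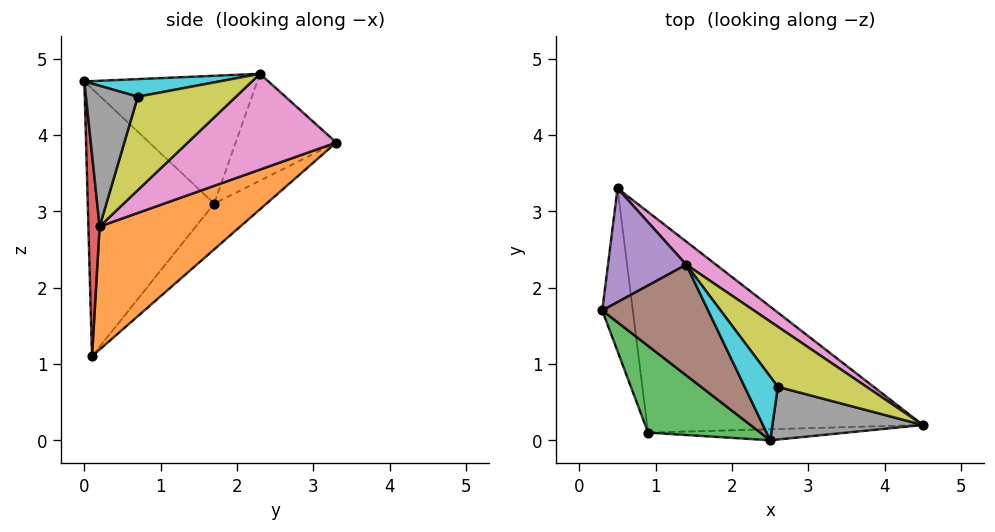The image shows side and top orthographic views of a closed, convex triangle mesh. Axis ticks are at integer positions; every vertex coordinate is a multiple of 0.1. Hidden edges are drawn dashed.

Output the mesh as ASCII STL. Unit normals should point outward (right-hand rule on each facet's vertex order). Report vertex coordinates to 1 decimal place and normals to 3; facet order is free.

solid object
 facet normal -0.777 0.356 -0.518
  outer loop
   vertex 0.9 0.1 1.1
   vertex 0.3 1.7 3.1
   vertex 0.5 3.3 3.9
  endloop
 endfacet
 facet normal 0.311 0.648 -0.696
  outer loop
   vertex 0.9 0.1 1.1
   vertex 0.5 3.3 3.9
   vertex 4.5 0.2 2.8
  endloop
 endfacet
 facet normal -0.710 -0.638 0.298
  outer loop
   vertex 0.9 0.1 1.1
   vertex 2.5 0.0 4.7
   vertex 0.3 1.7 3.1
  endloop
 endfacet
 facet normal 0.052 -0.997 -0.051
  outer loop
   vertex 0.9 0.1 1.1
   vertex 4.5 0.2 2.8
   vertex 2.5 0.0 4.7
  endloop
 endfacet
 facet normal -0.792 -0.191 0.580
  outer loop
   vertex 1.4 2.3 4.8
   vertex 0.5 3.3 3.9
   vertex 0.3 1.7 3.1
  endloop
 endfacet
 facet normal -0.716 -0.368 0.593
  outer loop
   vertex 1.4 2.3 4.8
   vertex 0.3 1.7 3.1
   vertex 2.5 0.0 4.7
  endloop
 endfacet
 facet normal 0.634 0.748 0.197
  outer loop
   vertex 1.4 2.3 4.8
   vertex 4.5 0.2 2.8
   vertex 0.5 3.3 3.9
  endloop
 endfacet
 facet normal 0.679 0.110 0.726
  outer loop
   vertex 2.6 0.7 4.5
   vertex 2.5 0.0 4.7
   vertex 4.5 0.2 2.8
  endloop
 endfacet
 facet normal 0.670 0.383 0.636
  outer loop
   vertex 2.6 0.7 4.5
   vertex 4.5 0.2 2.8
   vertex 1.4 2.3 4.8
  endloop
 endfacet
 facet normal 0.460 0.182 0.869
  outer loop
   vertex 2.6 0.7 4.5
   vertex 1.4 2.3 4.8
   vertex 2.5 0.0 4.7
  endloop
 endfacet
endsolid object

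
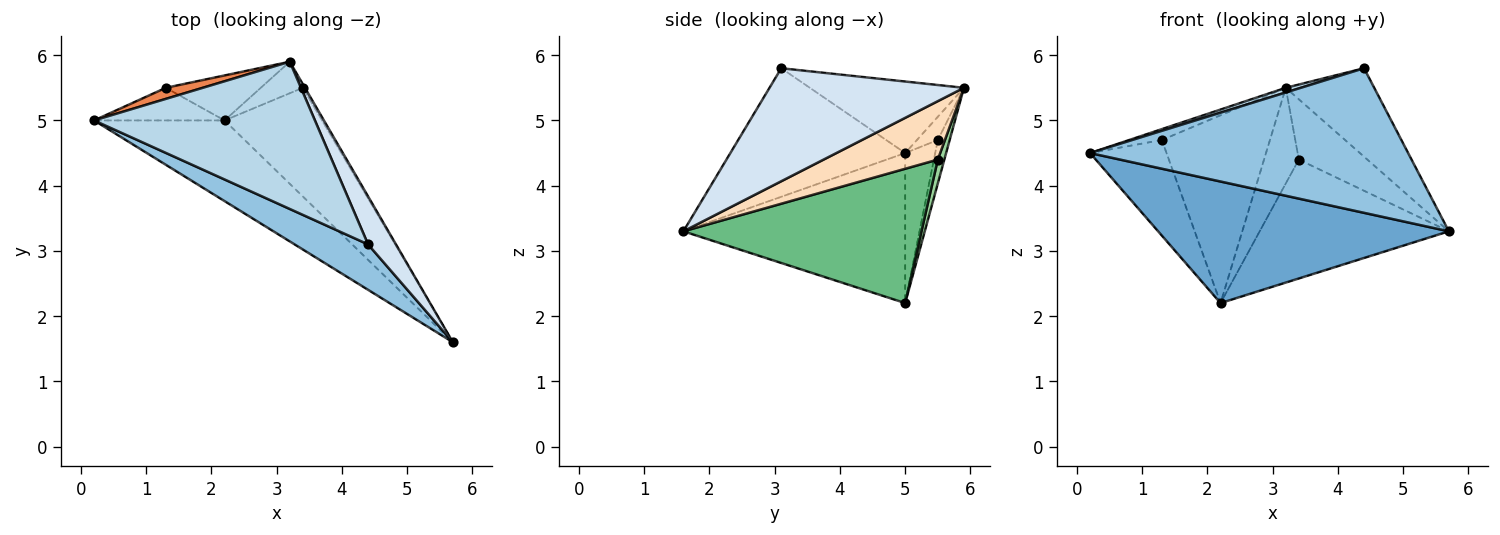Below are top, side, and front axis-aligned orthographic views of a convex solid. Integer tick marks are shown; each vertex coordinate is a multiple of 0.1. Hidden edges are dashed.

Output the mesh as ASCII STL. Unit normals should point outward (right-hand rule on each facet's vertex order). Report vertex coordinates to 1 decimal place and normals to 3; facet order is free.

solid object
 facet normal -0.537 -0.703 -0.467
  outer loop
   vertex 2.2 5.0 2.2
   vertex 5.7 1.6 3.3
   vertex 0.2 5.0 4.5
  endloop
 endfacet
 facet normal -0.464 -0.845 0.265
  outer loop
   vertex 4.4 3.1 5.8
   vertex 0.2 5.0 4.5
   vertex 5.7 1.6 3.3
  endloop
 endfacet
 facet normal -0.308 -0.030 0.951
  outer loop
   vertex 4.4 3.1 5.8
   vertex 3.2 5.9 5.5
   vertex 0.2 5.0 4.5
  endloop
 endfacet
 facet normal 0.888 0.404 0.219
  outer loop
   vertex 4.4 3.1 5.8
   vertex 5.7 1.6 3.3
   vertex 3.2 5.9 5.5
  endloop
 endfacet
 facet normal -0.409 0.639 0.652
  outer loop
   vertex 1.3 5.5 4.7
   vertex 0.2 5.0 4.5
   vertex 3.2 5.9 5.5
  endloop
 endfacet
 facet normal -0.348 0.887 -0.303
  outer loop
   vertex 1.3 5.5 4.7
   vertex 2.2 5.0 2.2
   vertex 0.2 5.0 4.5
  endloop
 endfacet
 facet normal -0.106 0.967 -0.232
  outer loop
   vertex 1.3 5.5 4.7
   vertex 3.2 5.9 5.5
   vertex 2.2 5.0 2.2
  endloop
 endfacet
 facet normal 0.857 0.514 -0.031
  outer loop
   vertex 3.4 5.5 4.4
   vertex 3.2 5.9 5.5
   vertex 5.7 1.6 3.3
  endloop
 endfacet
 facet normal 0.681 0.541 -0.494
  outer loop
   vertex 3.4 5.5 4.4
   vertex 5.7 1.6 3.3
   vertex 2.2 5.0 2.2
  endloop
 endfacet
 facet normal 0.175 0.935 -0.308
  outer loop
   vertex 3.4 5.5 4.4
   vertex 2.2 5.0 2.2
   vertex 3.2 5.9 5.5
  endloop
 endfacet
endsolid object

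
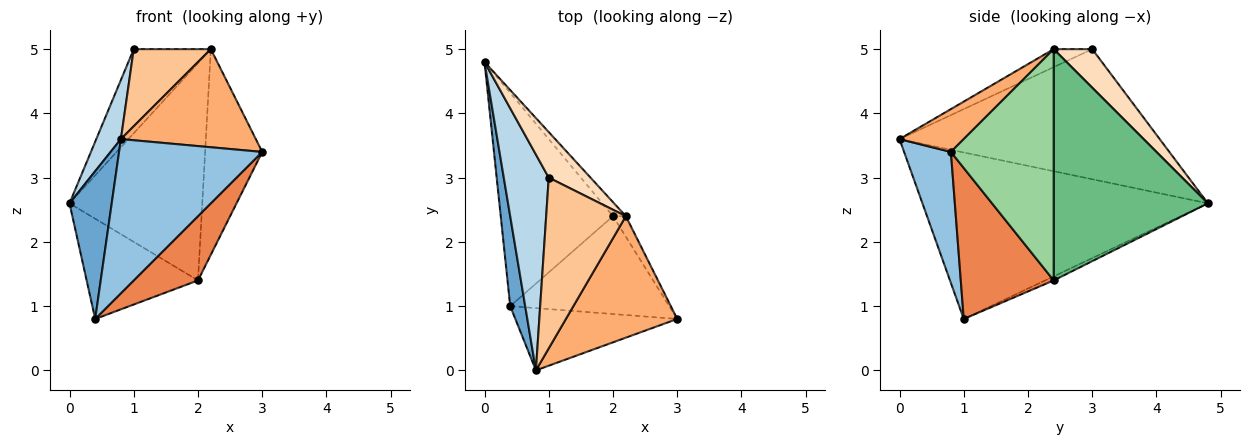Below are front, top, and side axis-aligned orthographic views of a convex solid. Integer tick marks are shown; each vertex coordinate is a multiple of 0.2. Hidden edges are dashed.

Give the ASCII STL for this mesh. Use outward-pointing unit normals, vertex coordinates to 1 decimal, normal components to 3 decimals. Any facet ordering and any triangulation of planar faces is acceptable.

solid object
 facet normal -0.985 -0.146 0.089
  outer loop
   vertex 0.4 1.0 0.8
   vertex 0.8 0.0 3.6
   vertex 0.0 4.8 2.6
  endloop
 endfacet
 facet normal 0.290 -0.887 -0.358
  outer loop
   vertex 0.4 1.0 0.8
   vertex 3.0 0.8 3.4
   vertex 0.8 0.0 3.6
  endloop
 endfacet
 facet normal -0.941 -0.089 0.325
  outer loop
   vertex 1.0 3.0 5.0
   vertex 0.0 4.8 2.6
   vertex 0.8 0.0 3.6
  endloop
 endfacet
 facet normal -0.033 0.425 -0.905
  outer loop
   vertex 2.0 2.4 1.4
   vertex 0.4 1.0 0.8
   vertex 0.0 4.8 2.6
  endloop
 endfacet
 facet normal 0.622 -0.430 -0.655
  outer loop
   vertex 2.0 2.4 1.4
   vertex 3.0 0.8 3.4
   vertex 0.4 1.0 0.8
  endloop
 endfacet
 facet normal 0.287 -0.602 0.745
  outer loop
   vertex 2.2 2.4 5.0
   vertex 0.8 0.0 3.6
   vertex 3.0 0.8 3.4
  endloop
 endfacet
 facet normal -0.202 -0.403 0.893
  outer loop
   vertex 2.2 2.4 5.0
   vertex 1.0 3.0 5.0
   vertex 0.8 0.0 3.6
  endloop
 endfacet
 facet normal 0.402 0.805 0.436
  outer loop
   vertex 2.2 2.4 5.0
   vertex 0.0 4.8 2.6
   vertex 1.0 3.0 5.0
  endloop
 endfacet
 facet normal 0.757 0.652 -0.042
  outer loop
   vertex 2.2 2.4 5.0
   vertex 2.0 2.4 1.4
   vertex 0.0 4.8 2.6
  endloop
 endfacet
 facet normal 0.873 0.485 -0.049
  outer loop
   vertex 2.2 2.4 5.0
   vertex 3.0 0.8 3.4
   vertex 2.0 2.4 1.4
  endloop
 endfacet
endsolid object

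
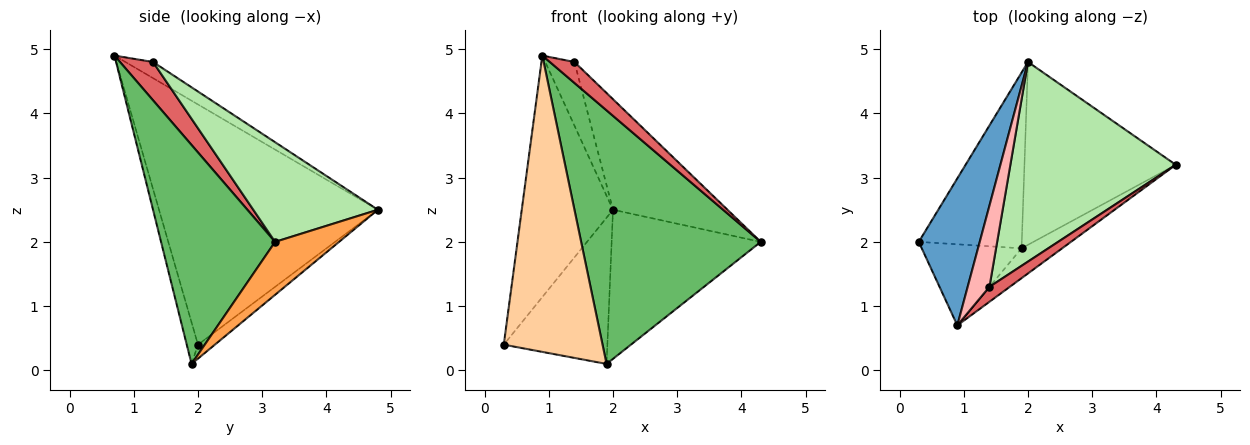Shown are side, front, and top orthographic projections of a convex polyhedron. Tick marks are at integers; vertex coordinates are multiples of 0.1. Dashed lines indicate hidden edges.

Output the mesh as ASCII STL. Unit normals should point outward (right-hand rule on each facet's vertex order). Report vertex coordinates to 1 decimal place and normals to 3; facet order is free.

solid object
 facet normal -0.899 0.375 0.228
  outer loop
   vertex 0.9 0.7 4.9
   vertex 2.0 4.8 2.5
   vertex 0.3 2.0 0.4
  endloop
 endfacet
 facet normal -0.104 0.636 -0.764
  outer loop
   vertex 1.9 1.9 0.1
   vertex 0.3 2.0 0.4
   vertex 2.0 4.8 2.5
  endloop
 endfacet
 facet normal 0.262 0.610 -0.748
  outer loop
   vertex 1.9 1.9 0.1
   vertex 2.0 4.8 2.5
   vertex 4.3 3.2 2.0
  endloop
 endfacet
 facet normal -0.109 -0.959 -0.262
  outer loop
   vertex 1.9 1.9 0.1
   vertex 0.9 0.7 4.9
   vertex 0.3 2.0 0.4
  endloop
 endfacet
 facet normal 0.533 -0.840 -0.099
  outer loop
   vertex 1.9 1.9 0.1
   vertex 4.3 3.2 2.0
   vertex 0.9 0.7 4.9
  endloop
 endfacet
 facet normal 0.466 0.429 0.774
  outer loop
   vertex 1.4 1.3 4.8
   vertex 4.3 3.2 2.0
   vertex 2.0 4.8 2.5
  endloop
 endfacet
 facet normal 0.738 -0.550 0.391
  outer loop
   vertex 1.4 1.3 4.8
   vertex 0.9 0.7 4.9
   vertex 4.3 3.2 2.0
  endloop
 endfacet
 facet normal -0.504 0.533 0.680
  outer loop
   vertex 1.4 1.3 4.8
   vertex 2.0 4.8 2.5
   vertex 0.9 0.7 4.9
  endloop
 endfacet
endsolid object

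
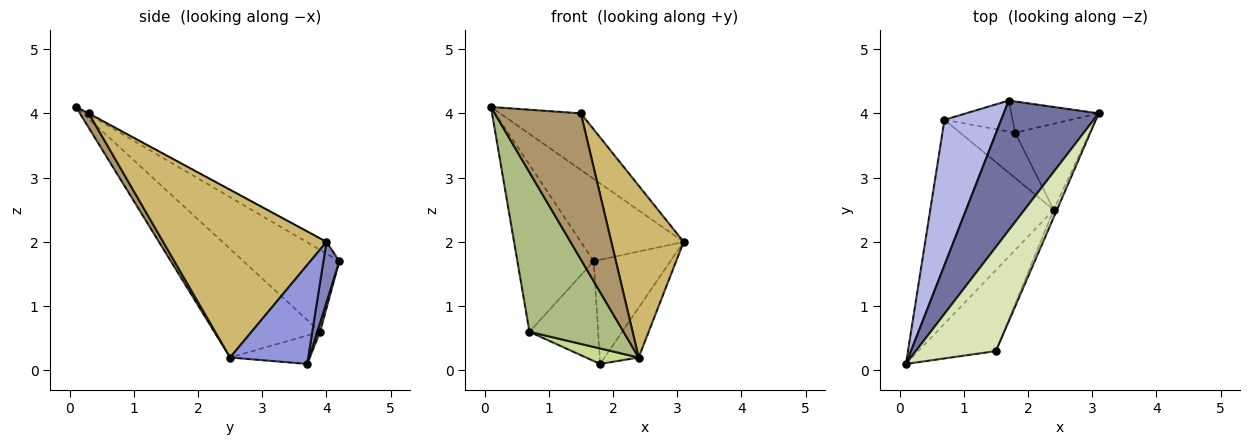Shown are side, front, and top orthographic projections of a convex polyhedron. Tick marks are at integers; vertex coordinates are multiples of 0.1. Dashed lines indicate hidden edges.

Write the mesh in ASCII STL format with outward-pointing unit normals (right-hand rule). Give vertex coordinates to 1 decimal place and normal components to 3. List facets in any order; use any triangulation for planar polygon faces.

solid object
 facet normal -0.104 0.532 0.840
  outer loop
   vertex 1.7 4.2 1.7
   vertex 0.1 0.1 4.1
   vertex 3.1 4.0 2.0
  endloop
 endfacet
 facet normal 0.195 0.940 -0.281
  outer loop
   vertex 1.8 3.7 0.1
   vertex 1.7 4.2 1.7
   vertex 3.1 4.0 2.0
  endloop
 endfacet
 facet normal 0.754 0.330 -0.568
  outer loop
   vertex 2.4 2.5 0.2
   vertex 1.8 3.7 0.1
   vertex 3.1 4.0 2.0
  endloop
 endfacet
 facet normal -0.688 0.547 0.476
  outer loop
   vertex 0.7 3.9 0.6
   vertex 0.1 0.1 4.1
   vertex 1.7 4.2 1.7
  endloop
 endfacet
 facet normal 0.039 0.954 -0.296
  outer loop
   vertex 0.7 3.9 0.6
   vertex 1.7 4.2 1.7
   vertex 1.8 3.7 0.1
  endloop
 endfacet
 facet normal -0.569 -0.506 -0.647
  outer loop
   vertex 0.7 3.9 0.6
   vertex 2.4 2.5 0.2
   vertex 0.1 0.1 4.1
  endloop
 endfacet
 facet normal -0.439 -0.290 -0.850
  outer loop
   vertex 0.7 3.9 0.6
   vertex 1.8 3.7 0.1
   vertex 2.4 2.5 0.2
  endloop
 endfacet
 facet normal -0.005 0.477 0.879
  outer loop
   vertex 1.5 0.3 4.0
   vertex 3.1 4.0 2.0
   vertex 0.1 0.1 4.1
  endloop
 endfacet
 facet normal 0.090 -0.871 -0.483
  outer loop
   vertex 1.5 0.3 4.0
   vertex 0.1 0.1 4.1
   vertex 2.4 2.5 0.2
  endloop
 endfacet
 facet normal 0.914 -0.405 -0.018
  outer loop
   vertex 1.5 0.3 4.0
   vertex 2.4 2.5 0.2
   vertex 3.1 4.0 2.0
  endloop
 endfacet
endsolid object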